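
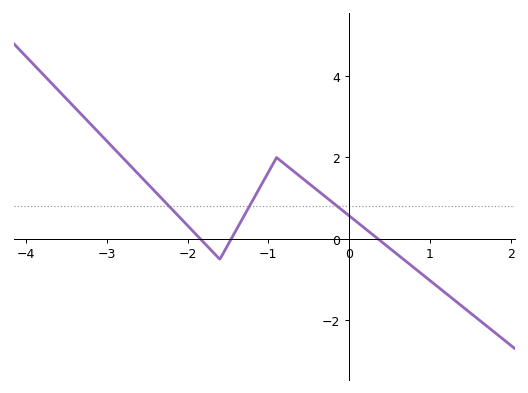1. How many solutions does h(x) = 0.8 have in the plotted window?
3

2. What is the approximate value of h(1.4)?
-1.7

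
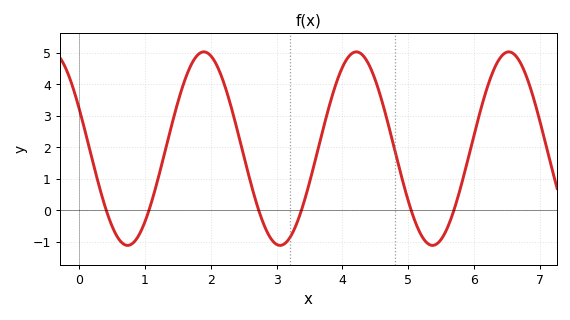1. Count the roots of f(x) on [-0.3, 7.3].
6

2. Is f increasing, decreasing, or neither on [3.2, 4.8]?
neither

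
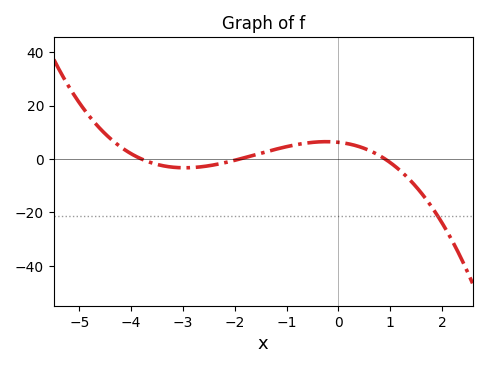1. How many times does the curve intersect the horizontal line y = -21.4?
1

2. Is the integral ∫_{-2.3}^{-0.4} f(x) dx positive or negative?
positive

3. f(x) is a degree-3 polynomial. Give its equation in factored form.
y = -0.96(x + 3.8)(x + 1.9)(x - 0.9)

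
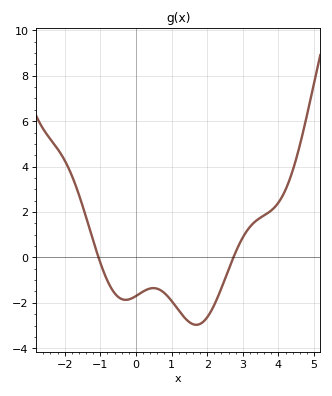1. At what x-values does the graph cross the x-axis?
-1, 2.8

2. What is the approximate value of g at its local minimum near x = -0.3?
-1.8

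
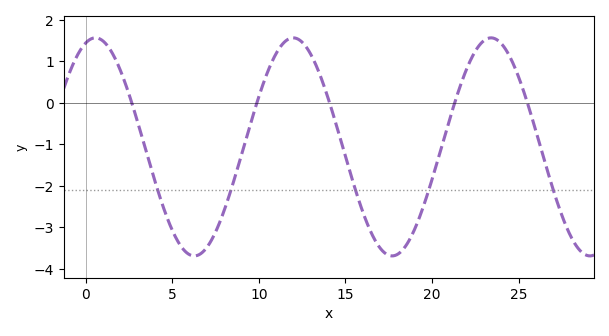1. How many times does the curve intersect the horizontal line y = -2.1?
5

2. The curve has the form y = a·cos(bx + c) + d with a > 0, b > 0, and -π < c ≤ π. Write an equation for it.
y = 2.63cos(0.55x - 0.31) - 1.06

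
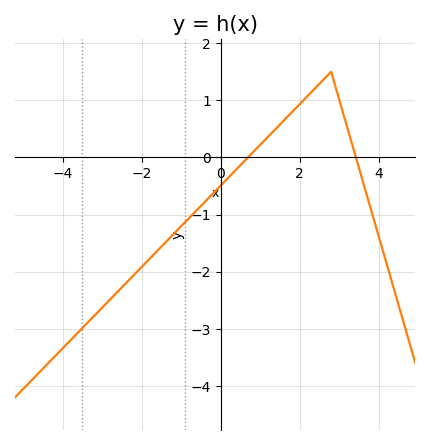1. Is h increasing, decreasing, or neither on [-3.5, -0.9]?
increasing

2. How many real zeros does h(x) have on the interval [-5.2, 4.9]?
2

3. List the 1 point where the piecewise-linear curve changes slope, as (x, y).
(2.8, 1.5)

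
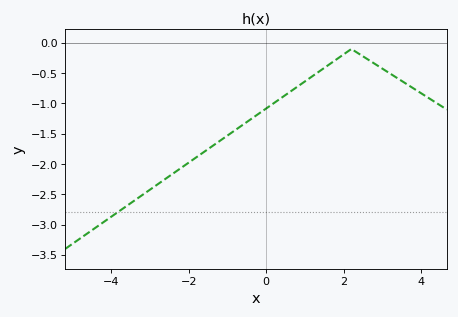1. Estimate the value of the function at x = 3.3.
-0.55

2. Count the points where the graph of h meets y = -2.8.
1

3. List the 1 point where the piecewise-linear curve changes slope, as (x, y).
(2.2, -0.1)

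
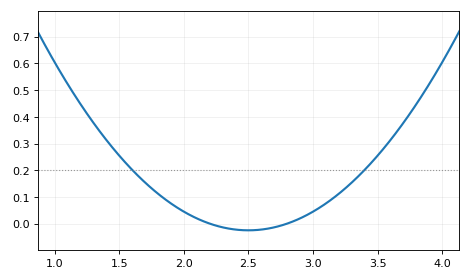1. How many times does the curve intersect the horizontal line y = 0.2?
2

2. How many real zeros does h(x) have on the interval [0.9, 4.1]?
2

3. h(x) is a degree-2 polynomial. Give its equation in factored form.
y = 0.28(x - 2.2)(x - 2.8)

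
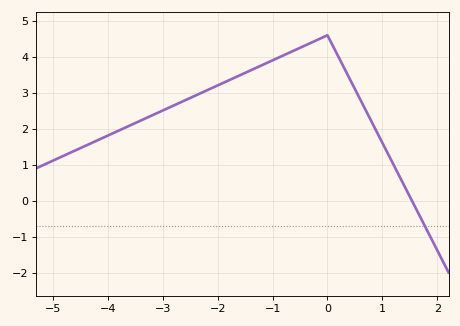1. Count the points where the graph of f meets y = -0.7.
1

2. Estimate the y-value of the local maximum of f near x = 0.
4.6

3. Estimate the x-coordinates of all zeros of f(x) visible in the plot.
1.6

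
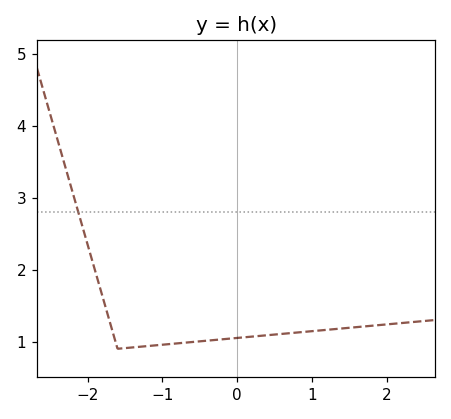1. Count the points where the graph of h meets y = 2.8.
1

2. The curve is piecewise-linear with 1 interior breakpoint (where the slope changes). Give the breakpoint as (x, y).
(-1.6, 0.9)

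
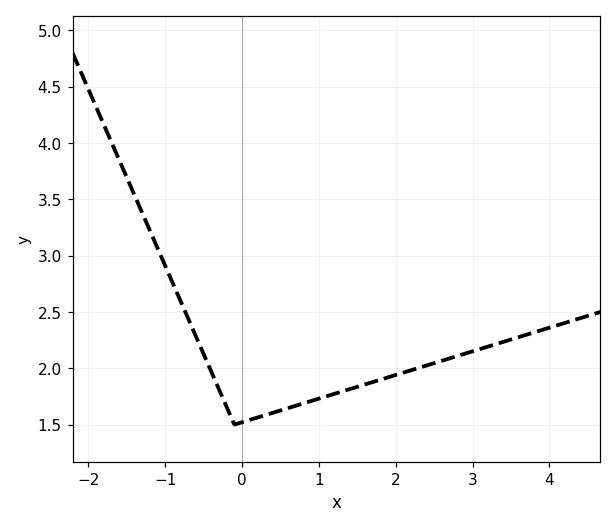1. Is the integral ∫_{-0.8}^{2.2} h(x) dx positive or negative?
positive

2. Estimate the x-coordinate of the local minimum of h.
-0.1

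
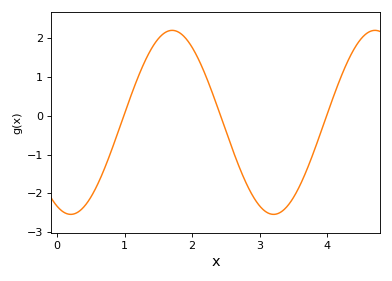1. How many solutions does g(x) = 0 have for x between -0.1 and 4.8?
3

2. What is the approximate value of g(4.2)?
1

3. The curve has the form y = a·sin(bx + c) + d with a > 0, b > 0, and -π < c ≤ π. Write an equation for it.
y = 2.37sin(2.1x - 2) - 0.17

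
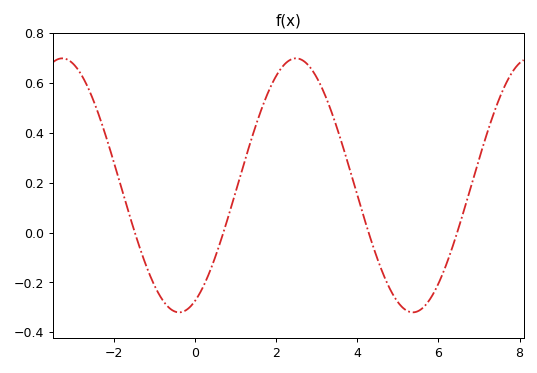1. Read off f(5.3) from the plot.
-0.319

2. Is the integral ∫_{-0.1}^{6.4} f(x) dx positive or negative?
positive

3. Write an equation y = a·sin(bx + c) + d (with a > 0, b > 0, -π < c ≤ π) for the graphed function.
y = 0.51sin(1.09x - 1.14) + 0.19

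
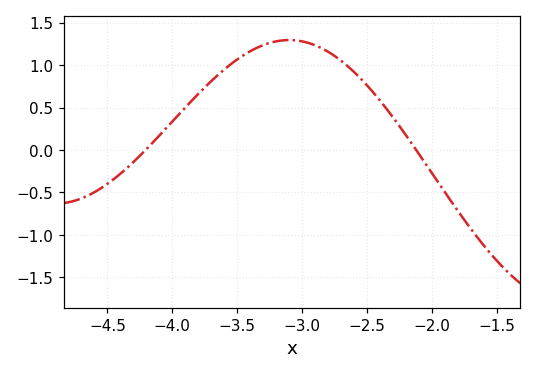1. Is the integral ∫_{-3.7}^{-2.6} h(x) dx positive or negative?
positive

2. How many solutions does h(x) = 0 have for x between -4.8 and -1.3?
2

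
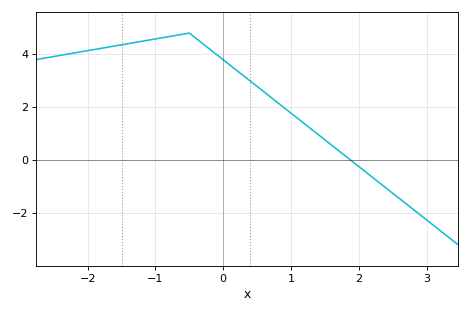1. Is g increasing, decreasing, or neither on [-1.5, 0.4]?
neither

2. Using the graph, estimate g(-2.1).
4.09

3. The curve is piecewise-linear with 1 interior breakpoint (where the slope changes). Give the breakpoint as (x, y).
(-0.5, 4.8)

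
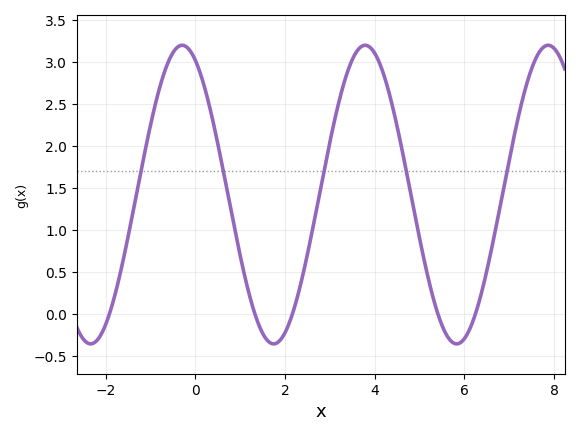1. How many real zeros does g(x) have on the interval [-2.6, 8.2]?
5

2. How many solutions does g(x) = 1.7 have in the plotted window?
5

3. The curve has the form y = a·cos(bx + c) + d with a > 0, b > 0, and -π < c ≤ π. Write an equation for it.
y = 1.78cos(1.5x + 0.45) + 1.42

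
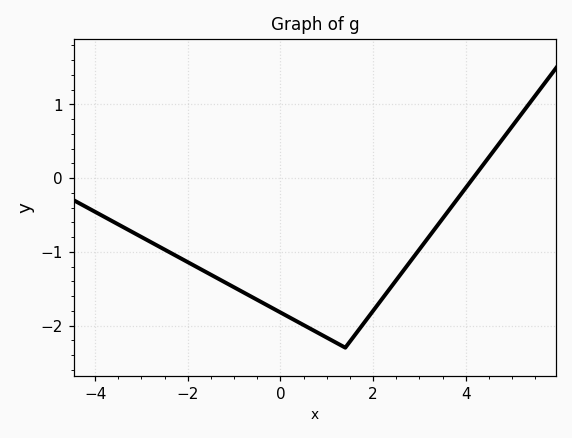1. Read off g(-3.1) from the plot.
-0.765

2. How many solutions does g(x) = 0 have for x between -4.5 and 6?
1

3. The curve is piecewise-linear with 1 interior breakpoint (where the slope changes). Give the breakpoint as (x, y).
(1.4, -2.3)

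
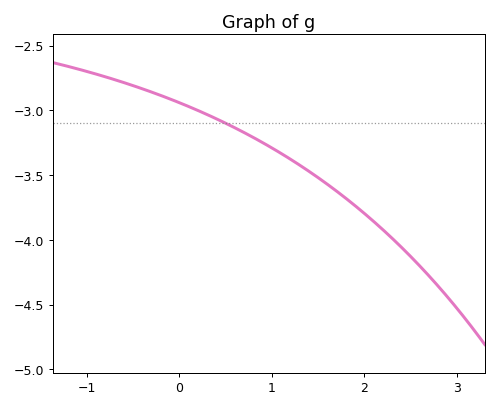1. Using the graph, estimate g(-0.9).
-2.72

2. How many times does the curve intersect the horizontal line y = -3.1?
1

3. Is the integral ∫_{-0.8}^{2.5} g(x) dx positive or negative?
negative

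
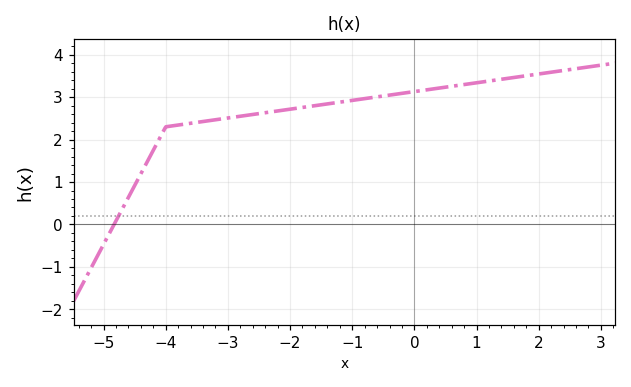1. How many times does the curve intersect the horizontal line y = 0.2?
1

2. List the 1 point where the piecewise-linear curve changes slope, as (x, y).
(-4, 2.3)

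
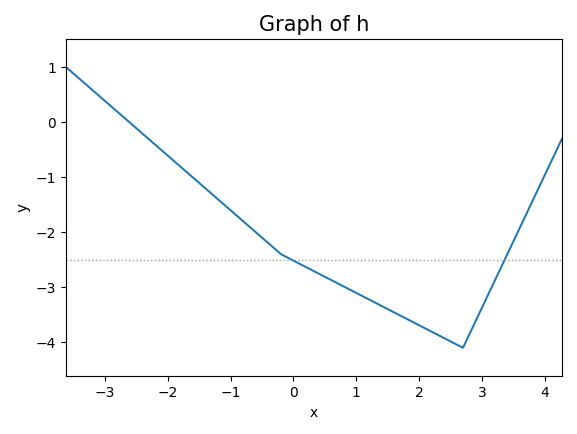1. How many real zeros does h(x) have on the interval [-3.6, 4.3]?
1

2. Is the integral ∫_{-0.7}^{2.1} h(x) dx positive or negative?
negative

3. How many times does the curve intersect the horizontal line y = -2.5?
2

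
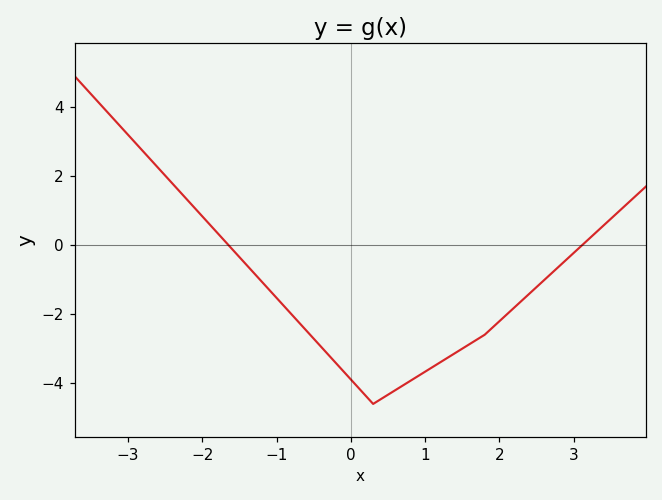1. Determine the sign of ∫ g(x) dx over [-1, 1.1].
negative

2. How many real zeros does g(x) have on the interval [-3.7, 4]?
2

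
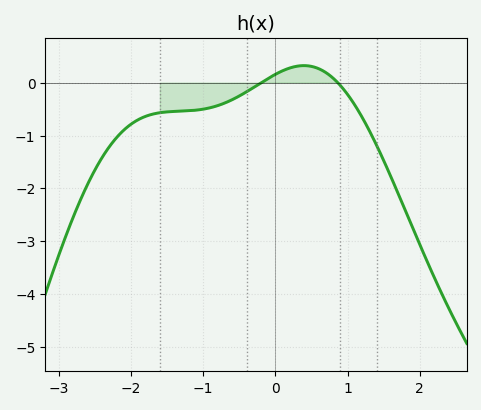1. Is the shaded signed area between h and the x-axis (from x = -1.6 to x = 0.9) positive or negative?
negative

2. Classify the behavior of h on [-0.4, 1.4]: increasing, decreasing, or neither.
neither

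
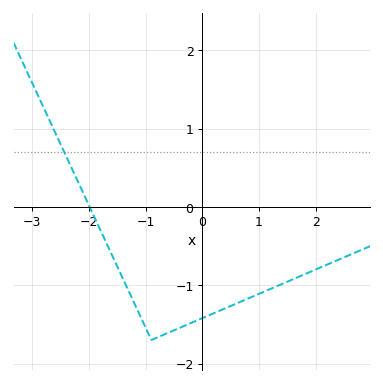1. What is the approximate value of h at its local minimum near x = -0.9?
-1.7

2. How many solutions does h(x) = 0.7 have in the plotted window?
1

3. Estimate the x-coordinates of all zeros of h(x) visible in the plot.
-2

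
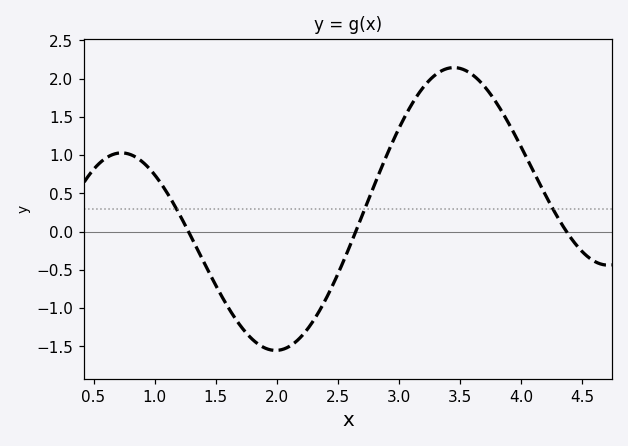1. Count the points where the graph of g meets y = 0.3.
3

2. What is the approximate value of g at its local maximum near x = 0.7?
1.05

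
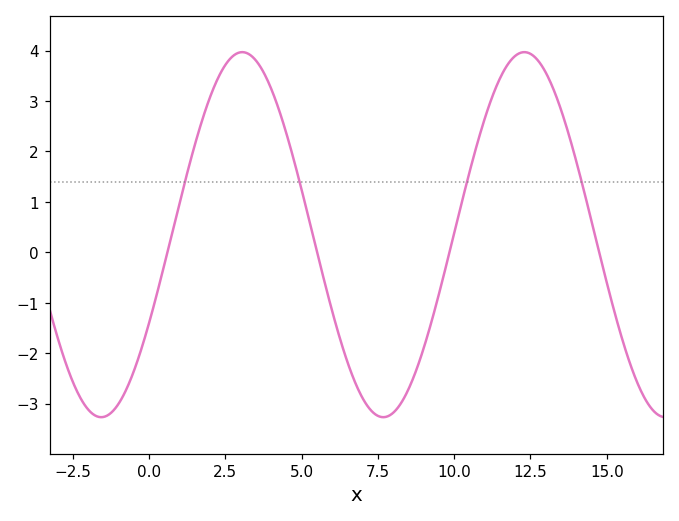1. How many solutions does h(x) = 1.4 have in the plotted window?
4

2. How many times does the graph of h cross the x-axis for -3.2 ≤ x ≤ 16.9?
4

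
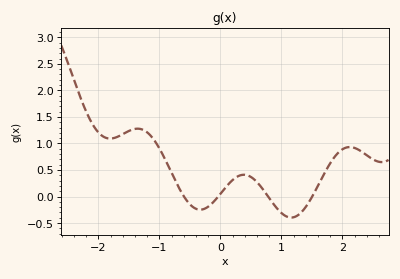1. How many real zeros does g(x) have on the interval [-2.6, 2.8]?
4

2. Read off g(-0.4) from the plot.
-0.23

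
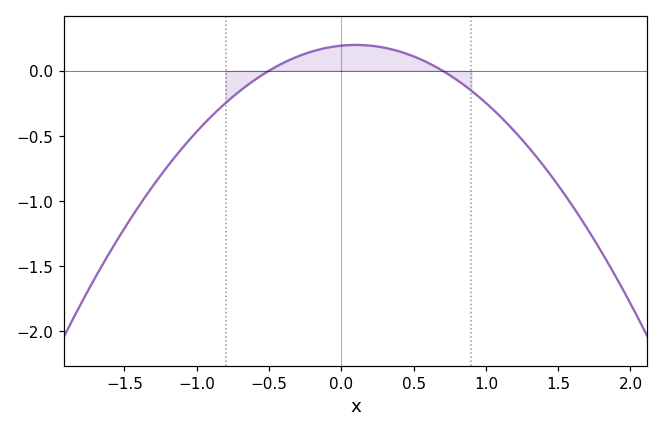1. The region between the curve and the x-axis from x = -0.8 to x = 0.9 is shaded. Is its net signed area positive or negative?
positive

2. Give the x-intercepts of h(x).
-0.5, 0.7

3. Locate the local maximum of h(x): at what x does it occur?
0.1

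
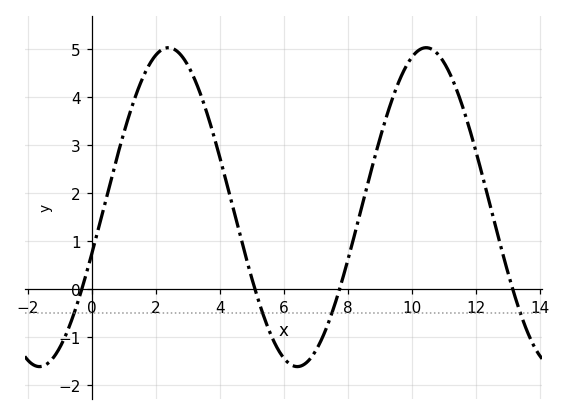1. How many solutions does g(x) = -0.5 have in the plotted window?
4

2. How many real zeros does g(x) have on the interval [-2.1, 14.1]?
4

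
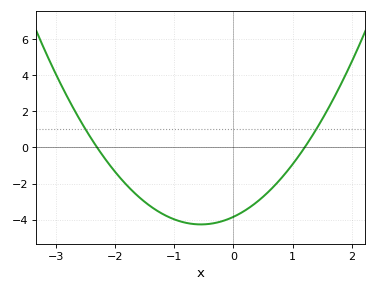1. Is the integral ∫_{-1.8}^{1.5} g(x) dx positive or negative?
negative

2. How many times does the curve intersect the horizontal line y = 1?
2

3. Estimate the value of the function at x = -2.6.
1.58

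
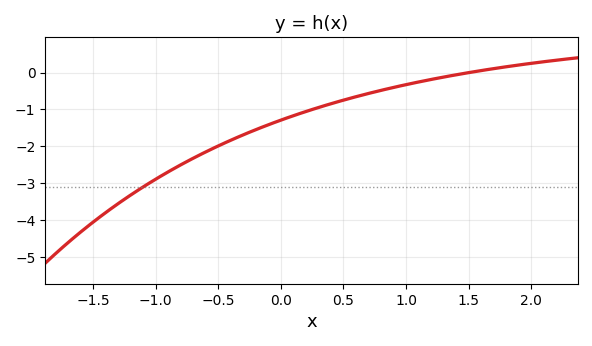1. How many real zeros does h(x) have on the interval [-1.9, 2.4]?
1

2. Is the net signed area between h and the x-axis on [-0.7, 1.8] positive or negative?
negative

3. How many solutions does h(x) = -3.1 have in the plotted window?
1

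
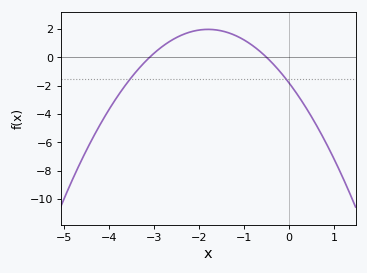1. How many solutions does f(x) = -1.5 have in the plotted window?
2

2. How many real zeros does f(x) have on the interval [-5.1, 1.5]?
2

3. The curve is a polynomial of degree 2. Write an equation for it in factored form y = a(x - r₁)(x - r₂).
y = -1.17(x + 3.1)(x + 0.5)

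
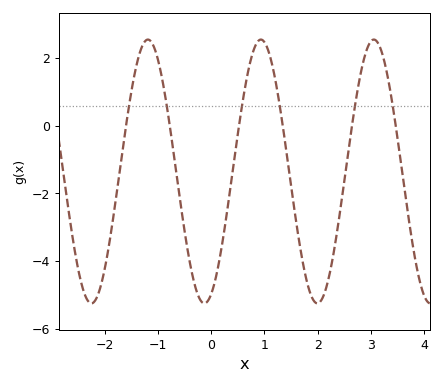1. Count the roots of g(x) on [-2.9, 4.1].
6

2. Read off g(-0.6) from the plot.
-2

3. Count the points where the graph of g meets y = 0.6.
6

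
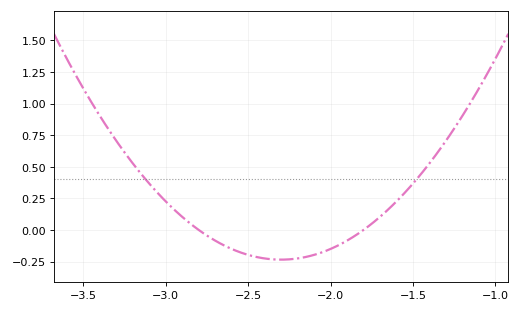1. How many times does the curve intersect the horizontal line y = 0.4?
2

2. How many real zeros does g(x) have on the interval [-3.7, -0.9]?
2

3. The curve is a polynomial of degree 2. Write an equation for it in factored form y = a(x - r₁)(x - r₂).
y = 0.94(x + 2.8)(x + 1.8)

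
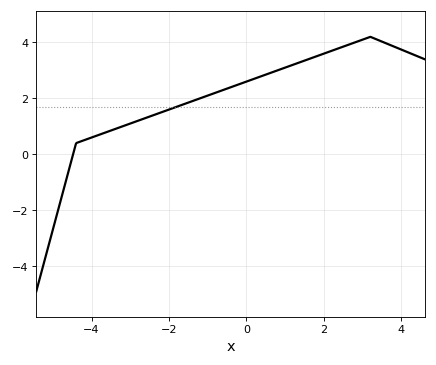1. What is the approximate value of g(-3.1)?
1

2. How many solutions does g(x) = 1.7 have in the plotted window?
1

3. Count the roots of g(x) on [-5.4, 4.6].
1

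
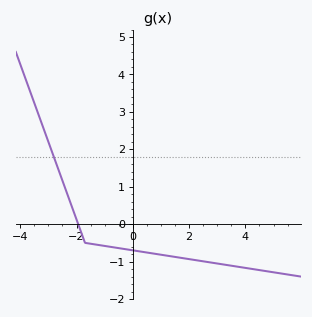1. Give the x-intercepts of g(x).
-1.94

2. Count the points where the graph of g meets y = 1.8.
1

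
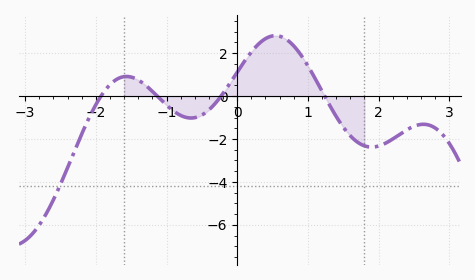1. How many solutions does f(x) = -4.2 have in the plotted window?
1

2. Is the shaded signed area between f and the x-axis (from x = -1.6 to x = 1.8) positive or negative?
positive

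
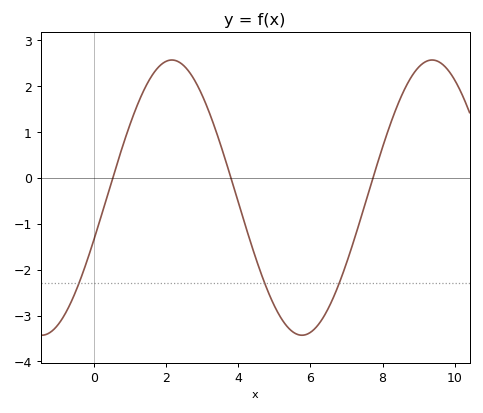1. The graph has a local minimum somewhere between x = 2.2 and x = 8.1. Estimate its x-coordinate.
5.8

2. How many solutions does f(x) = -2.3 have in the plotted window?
3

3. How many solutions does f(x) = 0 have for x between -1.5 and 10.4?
3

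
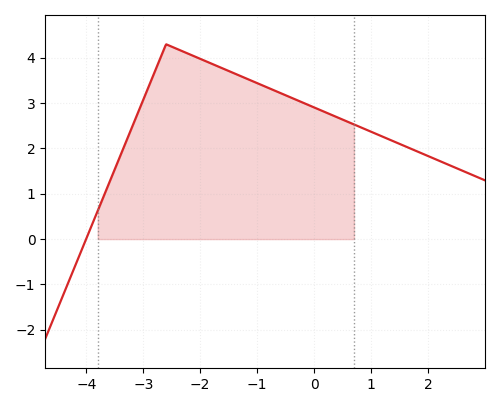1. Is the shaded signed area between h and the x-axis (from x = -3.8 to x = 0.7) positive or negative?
positive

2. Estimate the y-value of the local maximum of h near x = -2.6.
4.3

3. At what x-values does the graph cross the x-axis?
-4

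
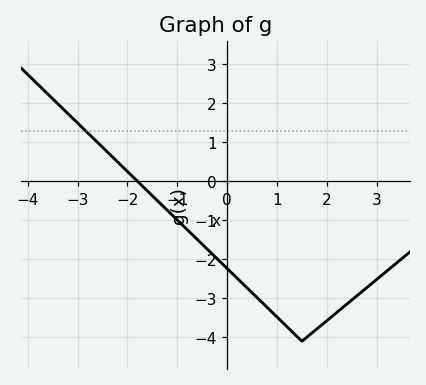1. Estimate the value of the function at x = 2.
-3.6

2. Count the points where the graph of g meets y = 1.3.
1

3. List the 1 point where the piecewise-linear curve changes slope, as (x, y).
(1.5, -4.1)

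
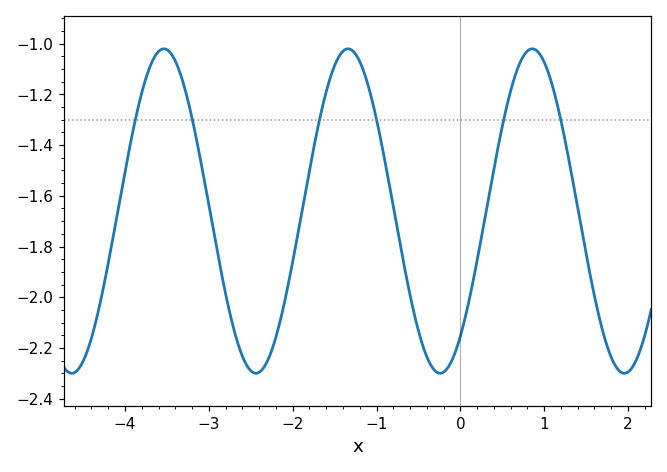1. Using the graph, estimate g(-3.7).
-1.08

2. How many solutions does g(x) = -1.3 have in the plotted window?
6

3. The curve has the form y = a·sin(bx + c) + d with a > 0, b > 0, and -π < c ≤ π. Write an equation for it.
y = 0.64sin(2.9x - 0.88) - 1.66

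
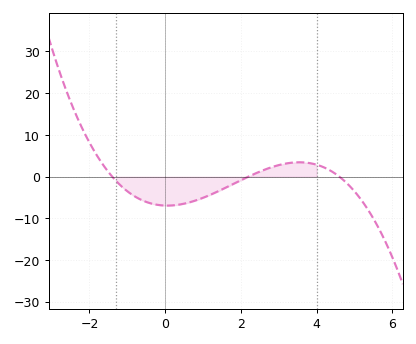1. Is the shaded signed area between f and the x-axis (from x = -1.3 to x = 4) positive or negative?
negative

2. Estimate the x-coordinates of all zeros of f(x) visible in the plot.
-1.4, 2.2, 4.6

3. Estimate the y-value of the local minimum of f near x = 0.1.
-7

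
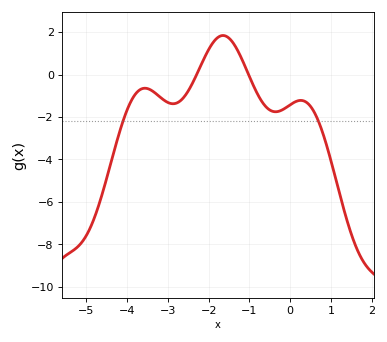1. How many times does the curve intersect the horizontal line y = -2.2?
2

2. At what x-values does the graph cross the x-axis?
-2.29, -1.02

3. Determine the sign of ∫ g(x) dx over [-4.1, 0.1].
negative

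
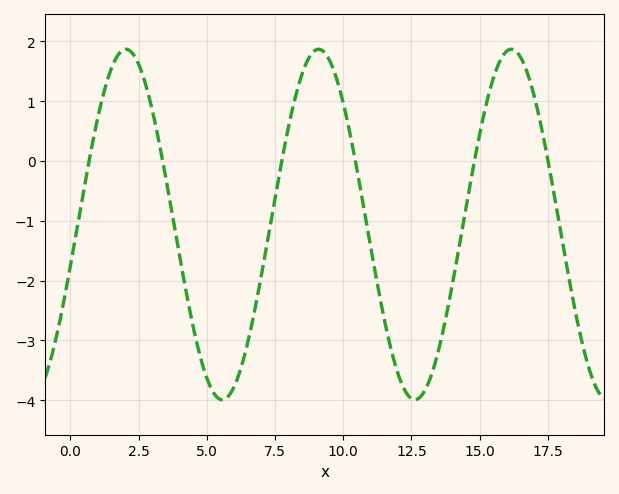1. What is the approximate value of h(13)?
-3.8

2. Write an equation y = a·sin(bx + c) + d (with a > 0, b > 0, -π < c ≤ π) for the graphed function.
y = 2.93sin(0.89x - 0.24) - 1.06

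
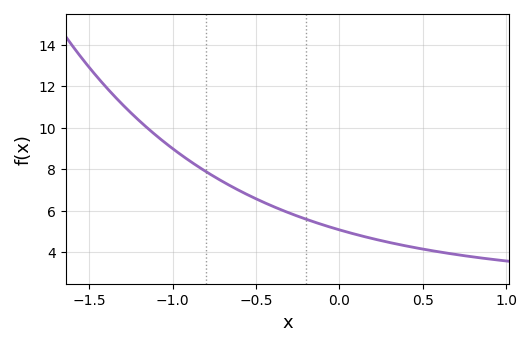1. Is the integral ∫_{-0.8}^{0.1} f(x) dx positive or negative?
positive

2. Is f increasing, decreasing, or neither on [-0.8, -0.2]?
decreasing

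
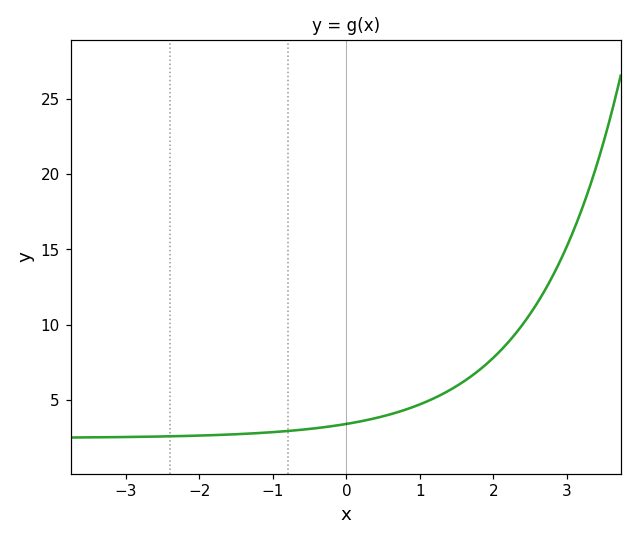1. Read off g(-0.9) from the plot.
3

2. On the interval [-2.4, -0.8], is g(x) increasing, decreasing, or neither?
increasing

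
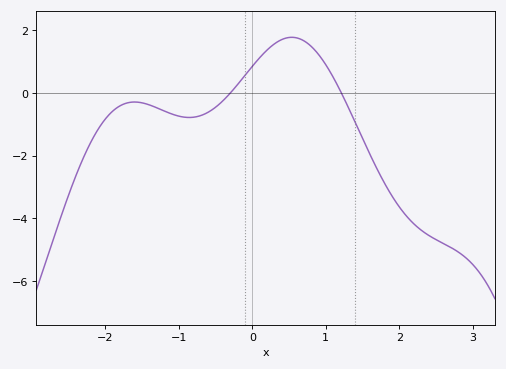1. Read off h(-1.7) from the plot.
-0.32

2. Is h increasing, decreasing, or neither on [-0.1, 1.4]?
neither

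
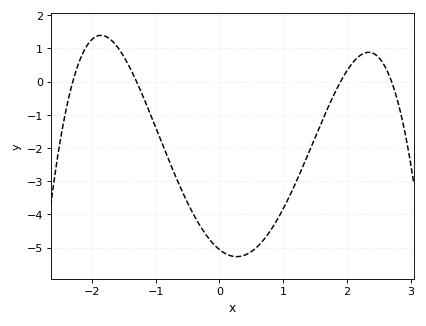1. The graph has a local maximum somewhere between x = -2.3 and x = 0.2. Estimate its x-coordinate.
-1.9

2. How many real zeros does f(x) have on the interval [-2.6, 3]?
4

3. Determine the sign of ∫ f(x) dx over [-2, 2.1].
negative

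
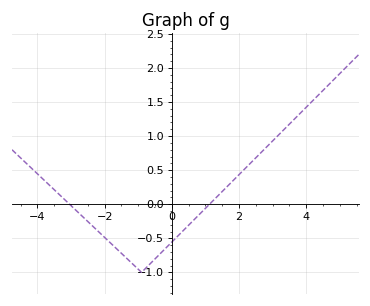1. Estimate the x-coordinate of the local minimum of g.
-0.8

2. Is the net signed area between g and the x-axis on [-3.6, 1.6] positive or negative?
negative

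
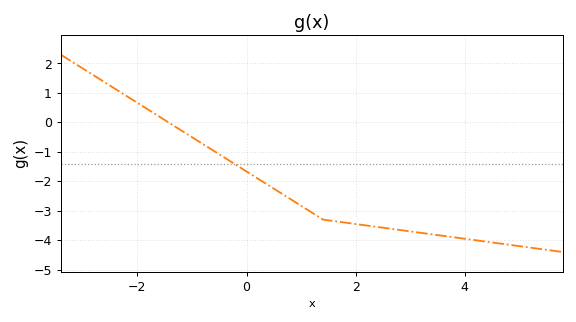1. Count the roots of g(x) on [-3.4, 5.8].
1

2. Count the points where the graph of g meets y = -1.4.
1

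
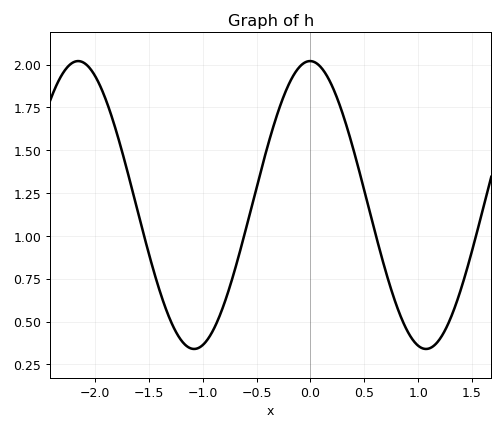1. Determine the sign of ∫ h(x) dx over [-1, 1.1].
positive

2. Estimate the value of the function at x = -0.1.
1.98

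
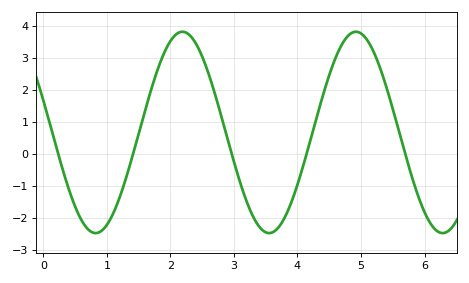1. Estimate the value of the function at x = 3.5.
-2.46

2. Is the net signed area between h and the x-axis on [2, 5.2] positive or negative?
positive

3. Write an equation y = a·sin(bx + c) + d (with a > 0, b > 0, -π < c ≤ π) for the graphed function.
y = 3.15sin(2.3x + 2.82) + 0.67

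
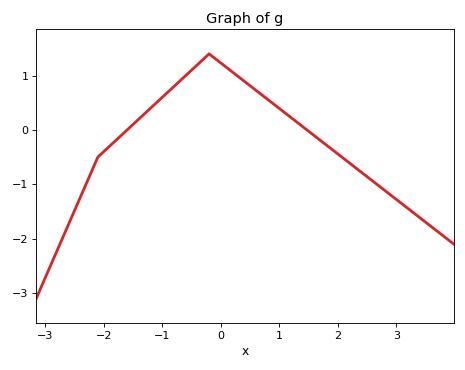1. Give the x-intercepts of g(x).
-1.6, 1.47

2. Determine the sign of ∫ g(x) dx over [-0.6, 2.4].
positive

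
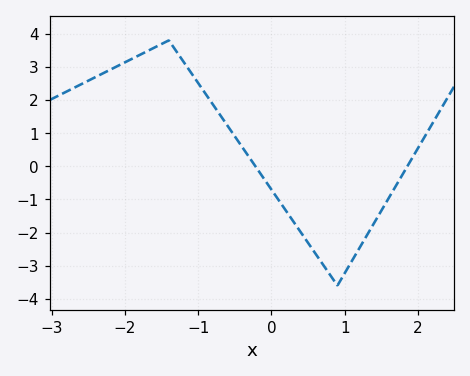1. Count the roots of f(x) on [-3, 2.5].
2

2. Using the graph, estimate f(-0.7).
1.55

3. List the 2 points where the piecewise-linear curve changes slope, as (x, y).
(-1.4, 3.8); (0.9, -3.6)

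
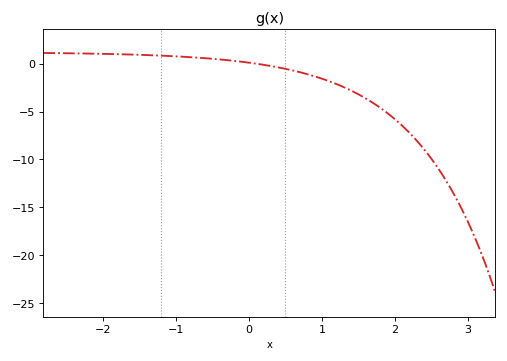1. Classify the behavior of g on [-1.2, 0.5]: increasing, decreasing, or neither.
decreasing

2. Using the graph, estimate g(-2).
1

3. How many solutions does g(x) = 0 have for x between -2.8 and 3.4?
1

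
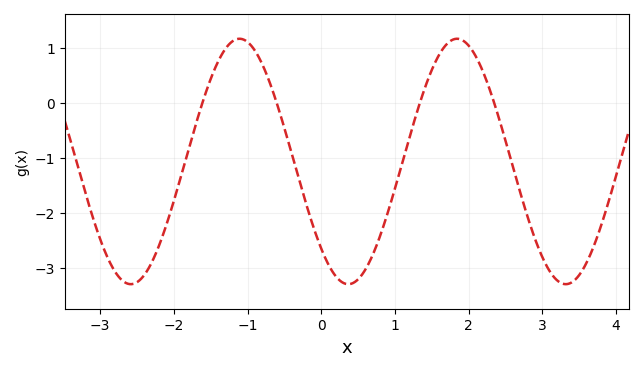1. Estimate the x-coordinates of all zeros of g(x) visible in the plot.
-1.6, -0.6, 1.4, 2.4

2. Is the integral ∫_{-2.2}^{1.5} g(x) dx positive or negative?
negative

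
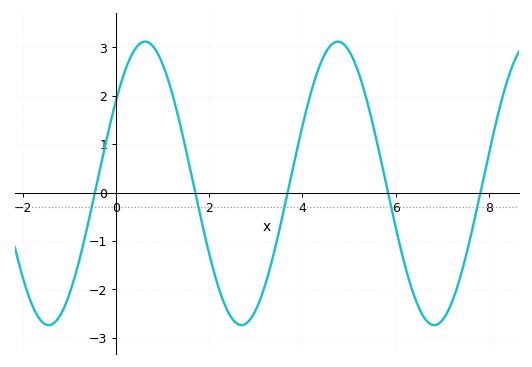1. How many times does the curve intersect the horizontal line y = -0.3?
5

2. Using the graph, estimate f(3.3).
-1.6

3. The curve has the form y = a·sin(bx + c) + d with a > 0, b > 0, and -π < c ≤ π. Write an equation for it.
y = 2.93sin(1.5x + 0.62) + 0.19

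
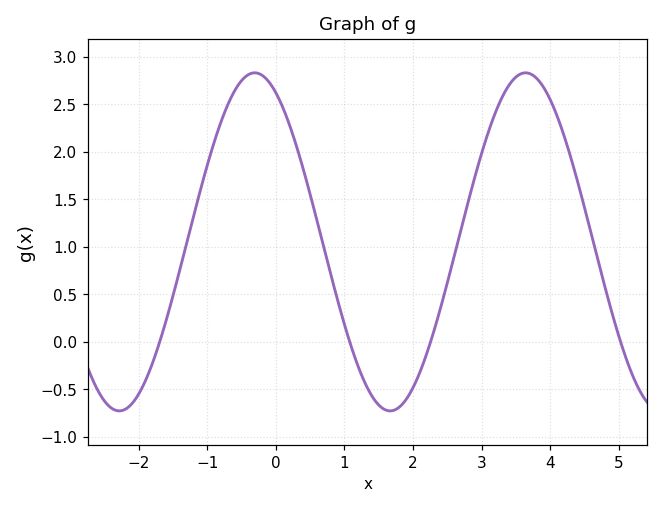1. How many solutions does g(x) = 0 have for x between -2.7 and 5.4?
4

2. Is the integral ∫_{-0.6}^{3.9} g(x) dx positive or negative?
positive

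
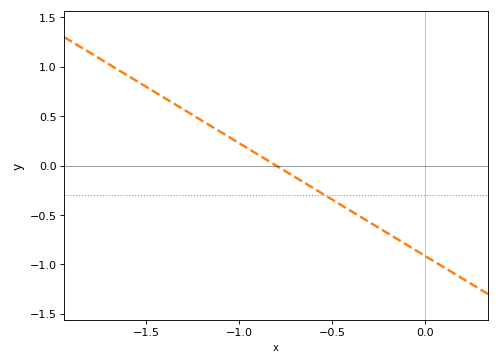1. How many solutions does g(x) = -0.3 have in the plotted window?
1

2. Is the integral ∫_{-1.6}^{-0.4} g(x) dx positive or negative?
positive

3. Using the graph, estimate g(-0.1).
-0.8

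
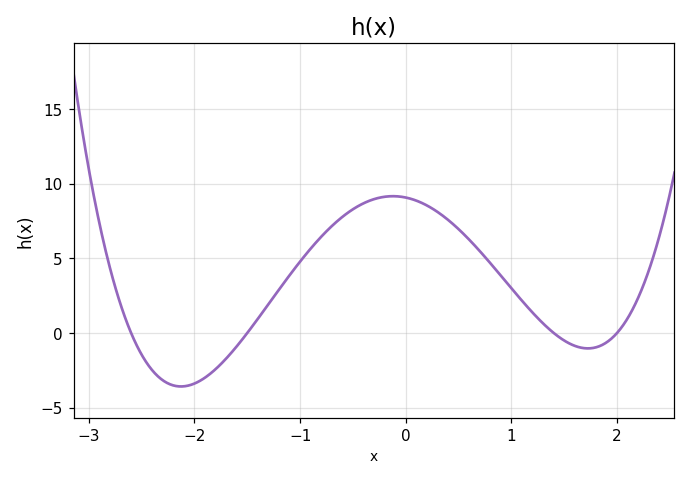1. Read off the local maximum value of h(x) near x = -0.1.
9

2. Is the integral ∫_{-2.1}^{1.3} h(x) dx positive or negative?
positive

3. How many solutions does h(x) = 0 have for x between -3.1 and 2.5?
4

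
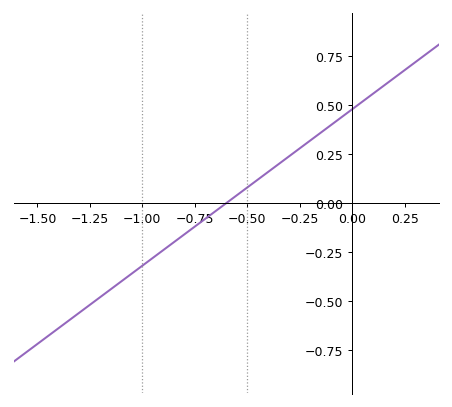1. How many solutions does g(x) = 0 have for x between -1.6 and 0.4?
1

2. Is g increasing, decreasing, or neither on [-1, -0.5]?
increasing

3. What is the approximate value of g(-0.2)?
0.32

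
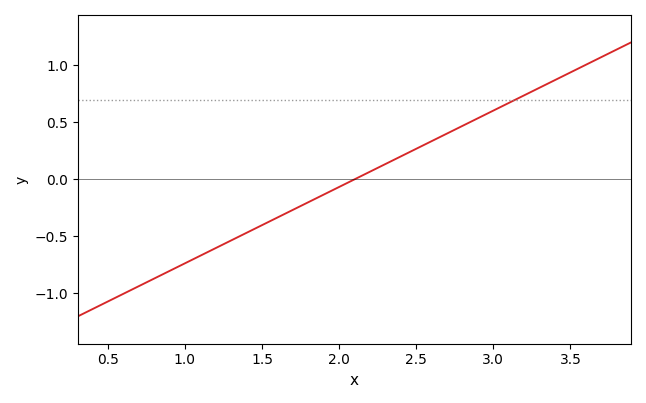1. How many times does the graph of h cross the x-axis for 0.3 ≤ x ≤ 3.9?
1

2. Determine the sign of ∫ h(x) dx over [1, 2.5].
negative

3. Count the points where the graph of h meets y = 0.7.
1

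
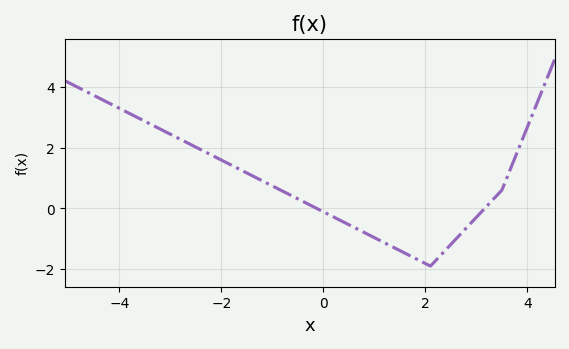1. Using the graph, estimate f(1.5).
-1.4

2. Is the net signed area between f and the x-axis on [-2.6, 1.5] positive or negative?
positive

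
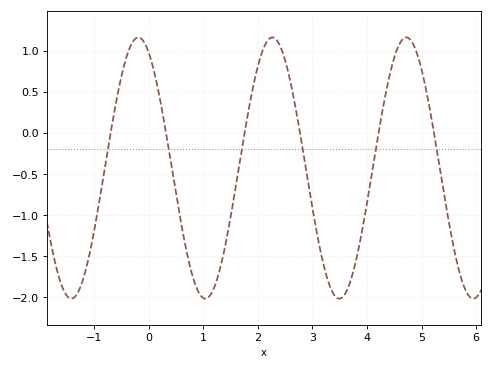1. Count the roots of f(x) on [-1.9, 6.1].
6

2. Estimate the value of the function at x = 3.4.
-1.97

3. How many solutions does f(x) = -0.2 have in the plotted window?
6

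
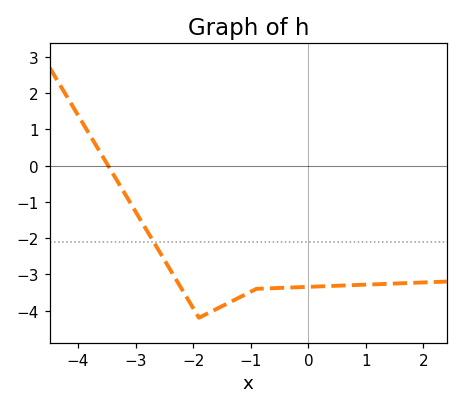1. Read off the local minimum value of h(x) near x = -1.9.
-4.2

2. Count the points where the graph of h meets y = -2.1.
1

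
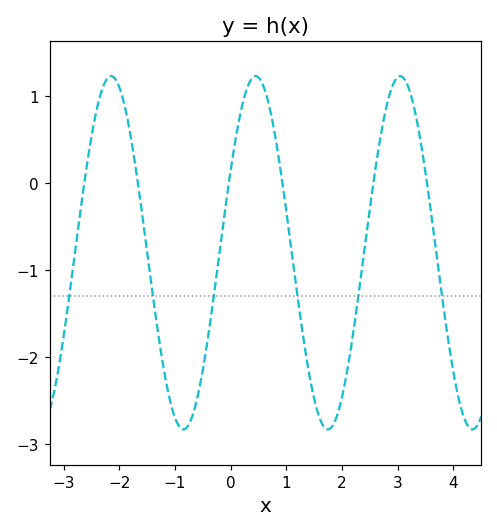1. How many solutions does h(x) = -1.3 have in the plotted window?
6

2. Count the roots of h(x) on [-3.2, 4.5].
6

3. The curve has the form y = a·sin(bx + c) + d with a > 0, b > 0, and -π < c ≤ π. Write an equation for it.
y = 2.03sin(2.4x + 0.48) - 0.8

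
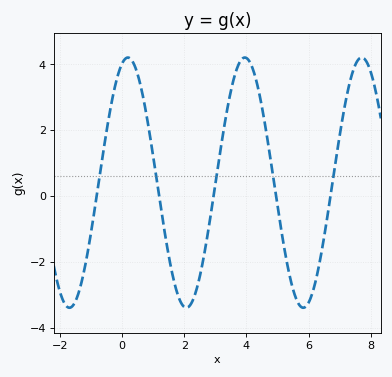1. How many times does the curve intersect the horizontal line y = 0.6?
5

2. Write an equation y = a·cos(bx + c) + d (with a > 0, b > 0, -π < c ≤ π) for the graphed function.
y = 3.8cos(1.7x - 0.31) + 0.41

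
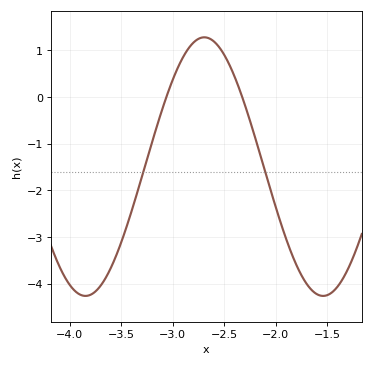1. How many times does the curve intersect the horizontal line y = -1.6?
2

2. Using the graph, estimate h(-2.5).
0.9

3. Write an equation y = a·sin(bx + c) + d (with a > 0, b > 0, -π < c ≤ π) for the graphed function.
y = 2.77sin(2.7x + 2.6) - 1.49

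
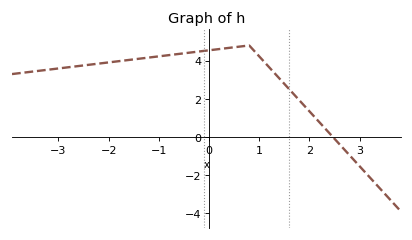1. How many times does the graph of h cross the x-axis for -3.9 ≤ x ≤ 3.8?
1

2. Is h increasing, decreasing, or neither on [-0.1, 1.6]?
neither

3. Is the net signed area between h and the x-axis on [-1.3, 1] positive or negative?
positive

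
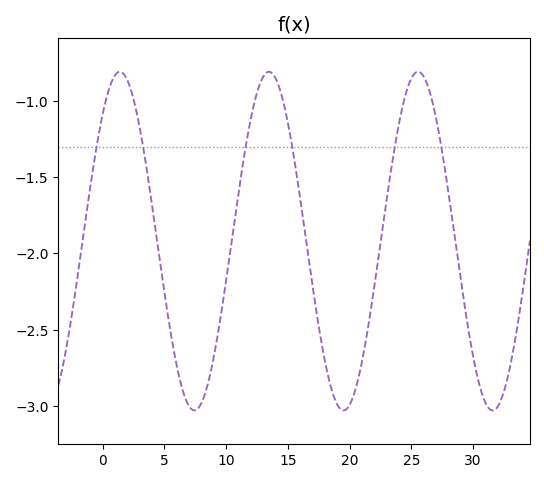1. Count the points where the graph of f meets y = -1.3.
6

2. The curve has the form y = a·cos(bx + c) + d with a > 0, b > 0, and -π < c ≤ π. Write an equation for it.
y = 1.11cos(0.52x - 0.72) - 1.92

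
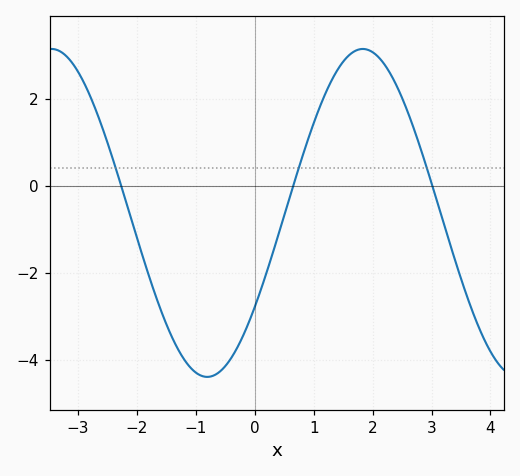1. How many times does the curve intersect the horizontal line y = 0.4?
3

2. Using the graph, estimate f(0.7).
0.201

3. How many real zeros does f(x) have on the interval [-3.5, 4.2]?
3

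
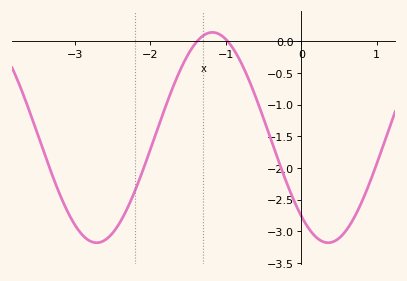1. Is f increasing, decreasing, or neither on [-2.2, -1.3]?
increasing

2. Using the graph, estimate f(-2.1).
-2.05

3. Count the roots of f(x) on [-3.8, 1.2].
2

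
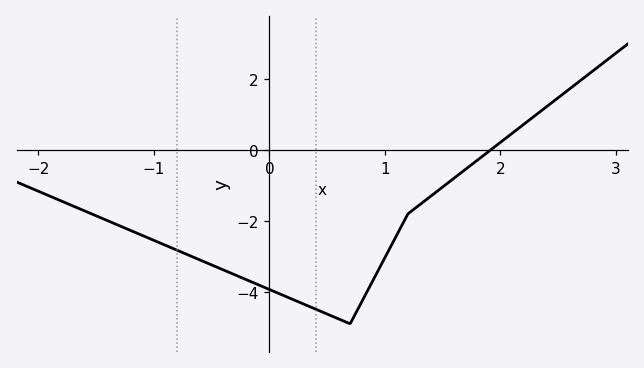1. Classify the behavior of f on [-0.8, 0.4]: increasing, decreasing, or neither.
decreasing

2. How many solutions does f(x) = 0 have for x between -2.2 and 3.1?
1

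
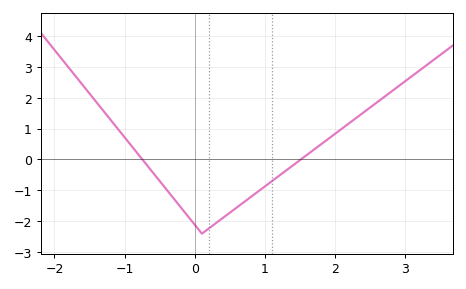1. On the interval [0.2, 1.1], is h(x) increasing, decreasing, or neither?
increasing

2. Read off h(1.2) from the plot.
-0.5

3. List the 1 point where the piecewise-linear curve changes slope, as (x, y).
(0.1, -2.4)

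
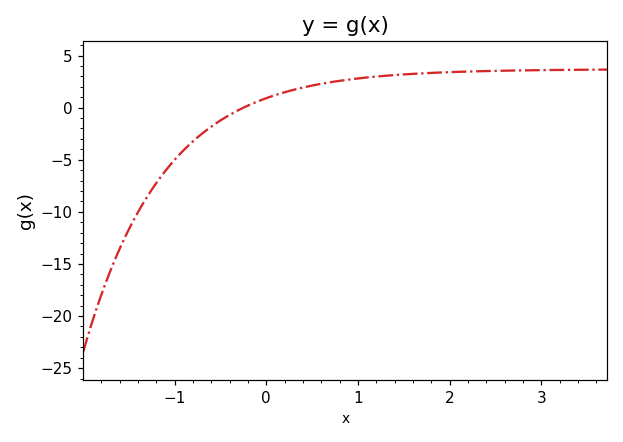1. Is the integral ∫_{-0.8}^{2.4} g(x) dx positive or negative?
positive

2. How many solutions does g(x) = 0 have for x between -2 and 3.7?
1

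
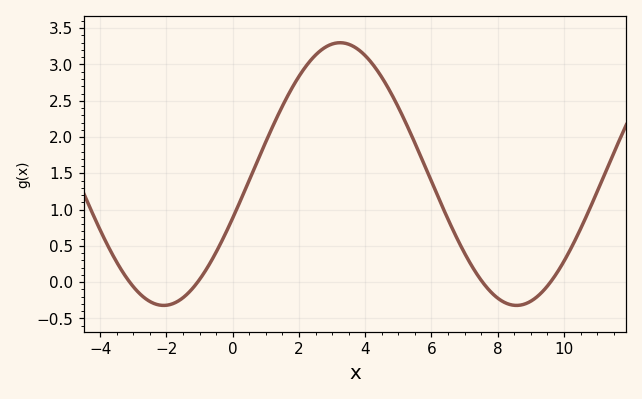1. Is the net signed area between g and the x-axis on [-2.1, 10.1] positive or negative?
positive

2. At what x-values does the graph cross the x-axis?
-3.11, -1.06, 7.54, 9.59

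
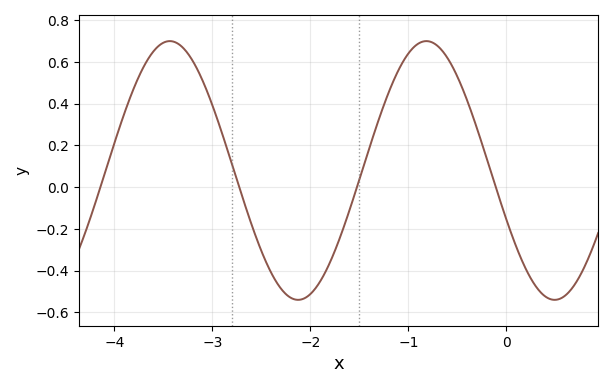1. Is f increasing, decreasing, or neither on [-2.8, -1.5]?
neither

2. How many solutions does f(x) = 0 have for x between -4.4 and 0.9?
4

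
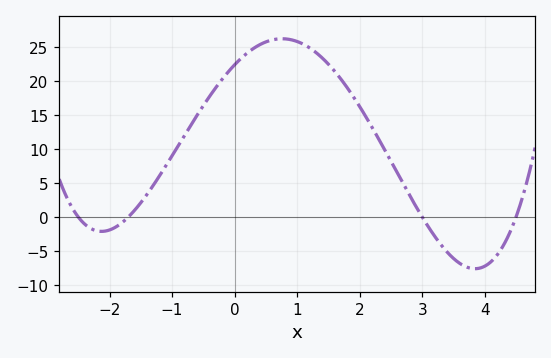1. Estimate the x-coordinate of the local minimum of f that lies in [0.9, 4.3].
3.8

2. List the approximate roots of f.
-2.6, -1.6, 3, 4.4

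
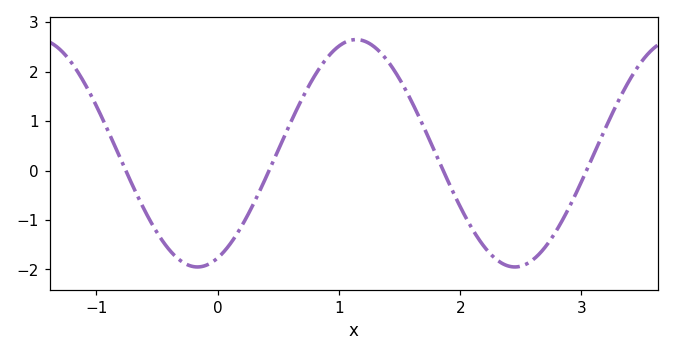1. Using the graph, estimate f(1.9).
-0.217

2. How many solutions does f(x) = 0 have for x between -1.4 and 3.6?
4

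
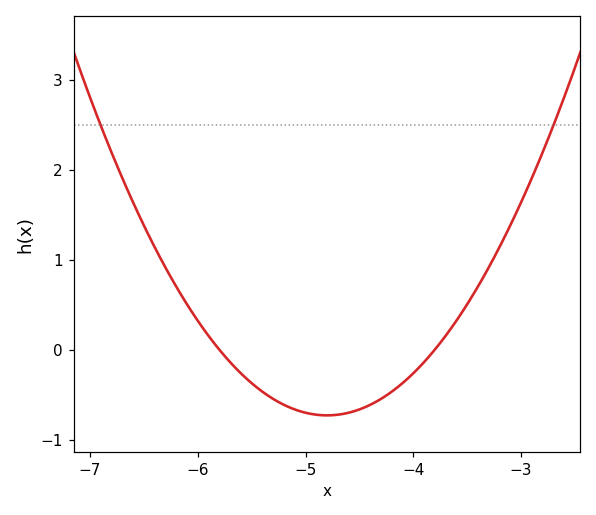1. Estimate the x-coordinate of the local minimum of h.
-4.8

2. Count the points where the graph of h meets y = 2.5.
2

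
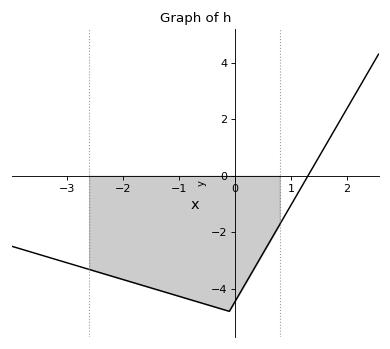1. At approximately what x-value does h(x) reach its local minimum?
-0.1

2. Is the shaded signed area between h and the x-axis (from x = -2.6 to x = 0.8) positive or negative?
negative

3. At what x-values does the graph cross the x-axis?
1.3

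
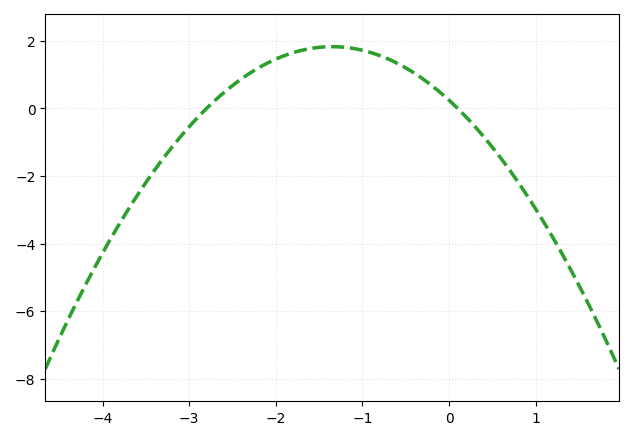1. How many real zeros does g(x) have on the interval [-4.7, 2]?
2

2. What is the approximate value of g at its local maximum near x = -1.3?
1.8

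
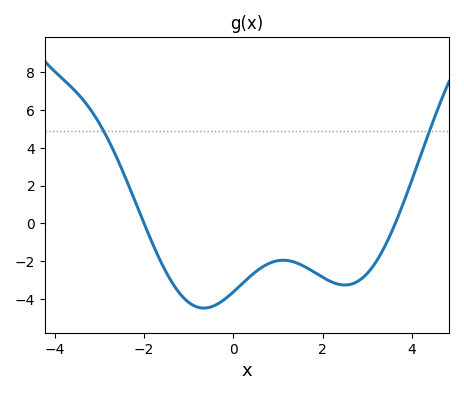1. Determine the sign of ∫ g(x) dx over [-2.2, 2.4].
negative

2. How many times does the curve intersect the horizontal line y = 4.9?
2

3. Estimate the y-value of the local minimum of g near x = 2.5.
-3.2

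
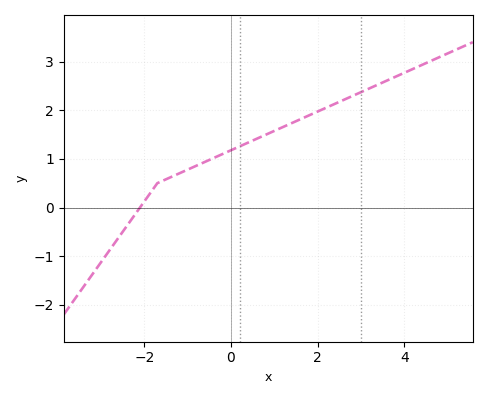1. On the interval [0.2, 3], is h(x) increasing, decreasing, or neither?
increasing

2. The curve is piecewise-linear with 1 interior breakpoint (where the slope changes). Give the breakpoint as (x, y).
(-1.7, 0.5)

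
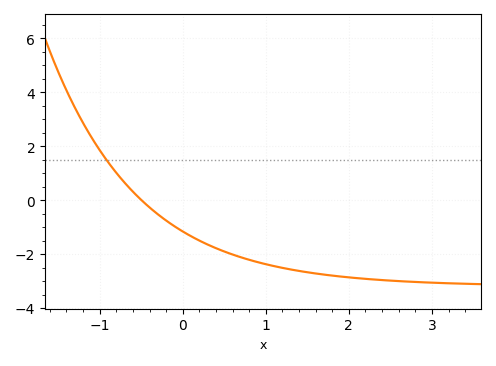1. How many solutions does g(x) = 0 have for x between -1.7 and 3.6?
1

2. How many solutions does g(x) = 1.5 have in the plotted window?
1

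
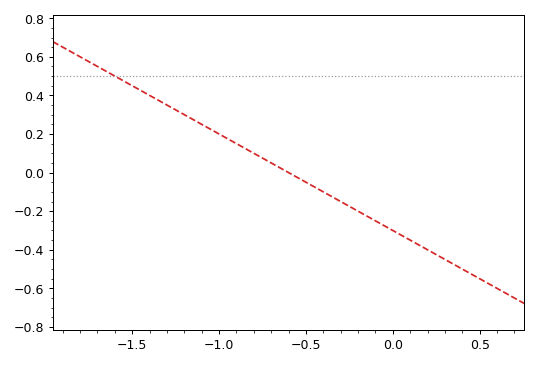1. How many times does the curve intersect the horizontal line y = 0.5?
1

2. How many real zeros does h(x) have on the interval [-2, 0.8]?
1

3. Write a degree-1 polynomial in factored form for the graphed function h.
y = -0.5(x + 0.6)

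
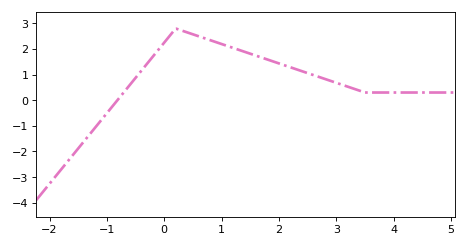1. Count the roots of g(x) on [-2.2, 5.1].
1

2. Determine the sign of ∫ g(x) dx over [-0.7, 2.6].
positive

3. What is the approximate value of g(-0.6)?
0.6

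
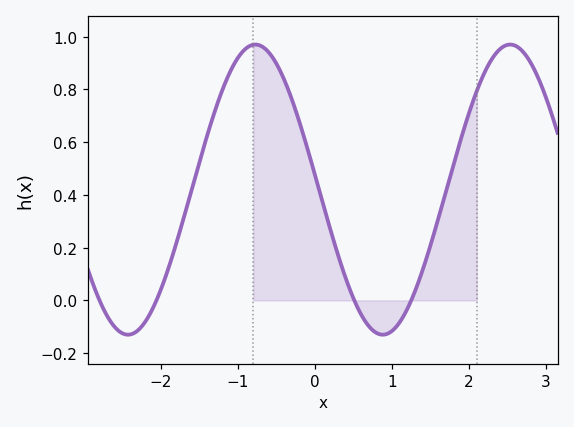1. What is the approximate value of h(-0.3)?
0.76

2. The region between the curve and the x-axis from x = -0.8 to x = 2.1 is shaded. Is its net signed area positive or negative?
positive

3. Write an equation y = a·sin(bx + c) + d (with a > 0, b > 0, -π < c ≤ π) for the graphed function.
y = 0.55sin(1.9x + 3) + 0.42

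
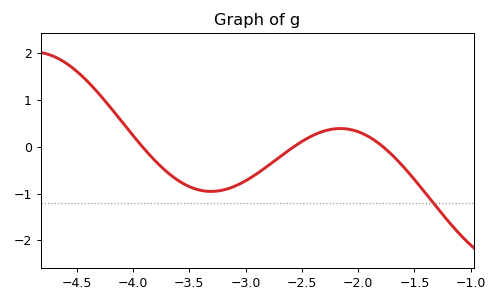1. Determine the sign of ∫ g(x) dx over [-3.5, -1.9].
negative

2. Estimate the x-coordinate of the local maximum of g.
-2.16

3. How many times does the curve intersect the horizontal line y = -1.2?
1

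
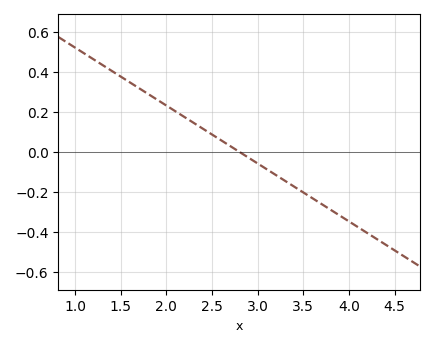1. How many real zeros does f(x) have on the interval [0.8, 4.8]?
1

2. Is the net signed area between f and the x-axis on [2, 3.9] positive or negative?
negative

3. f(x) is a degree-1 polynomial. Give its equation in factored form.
y = -0.29(x - 2.8)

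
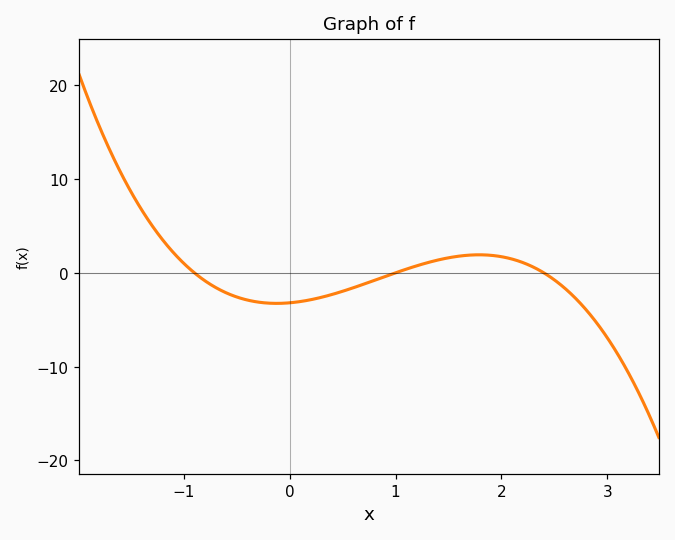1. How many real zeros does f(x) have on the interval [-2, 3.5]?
3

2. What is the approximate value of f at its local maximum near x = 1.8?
1.92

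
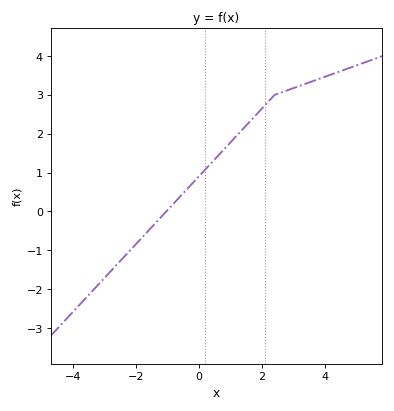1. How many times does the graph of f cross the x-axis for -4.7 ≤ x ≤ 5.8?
1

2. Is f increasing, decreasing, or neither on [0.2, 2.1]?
increasing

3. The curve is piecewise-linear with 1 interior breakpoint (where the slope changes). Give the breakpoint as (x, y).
(2.4, 3)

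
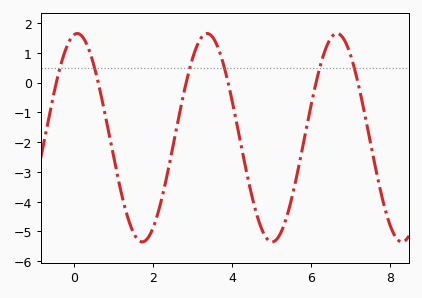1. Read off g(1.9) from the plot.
-5.14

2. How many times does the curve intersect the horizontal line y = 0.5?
6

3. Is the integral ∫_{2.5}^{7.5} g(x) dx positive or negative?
negative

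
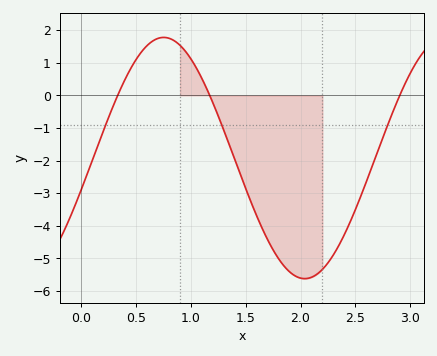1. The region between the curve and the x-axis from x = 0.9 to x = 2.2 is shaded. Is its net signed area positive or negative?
negative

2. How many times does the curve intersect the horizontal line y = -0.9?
3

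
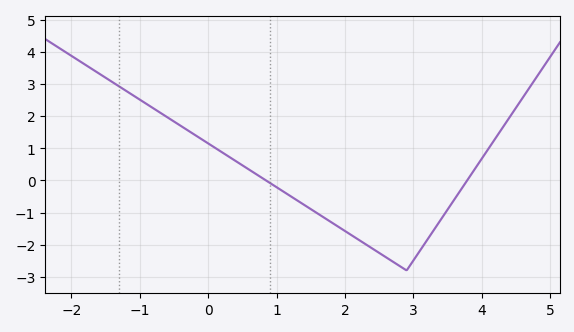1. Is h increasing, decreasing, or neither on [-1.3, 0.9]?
decreasing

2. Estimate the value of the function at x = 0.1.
1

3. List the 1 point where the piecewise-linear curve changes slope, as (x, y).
(2.9, -2.8)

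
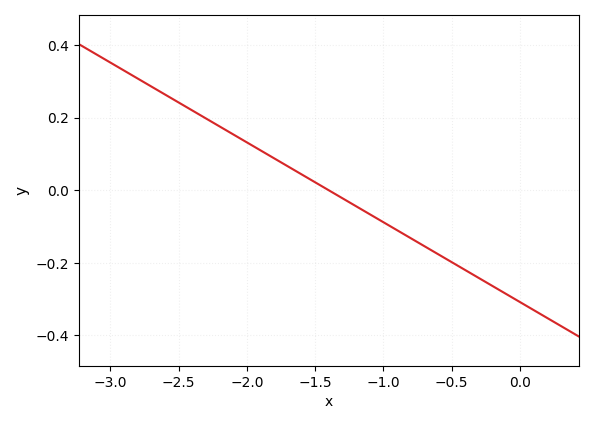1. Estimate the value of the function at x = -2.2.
0.18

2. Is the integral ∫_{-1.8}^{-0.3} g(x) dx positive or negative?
negative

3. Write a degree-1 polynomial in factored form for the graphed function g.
y = -0.22(x + 1.4)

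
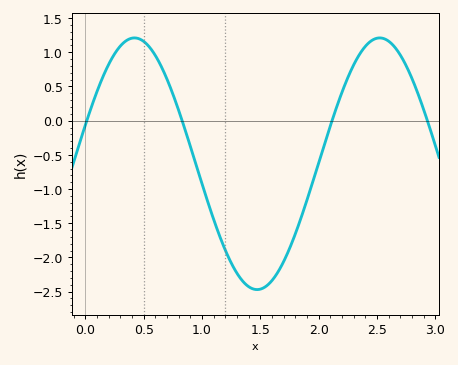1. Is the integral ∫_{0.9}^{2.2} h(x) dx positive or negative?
negative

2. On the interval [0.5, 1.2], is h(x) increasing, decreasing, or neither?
decreasing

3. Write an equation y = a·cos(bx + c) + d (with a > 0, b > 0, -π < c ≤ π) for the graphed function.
y = 1.84cos(3x - 1.3) - 0.63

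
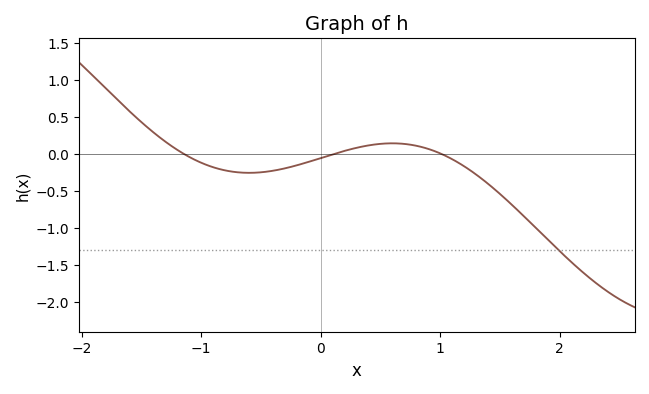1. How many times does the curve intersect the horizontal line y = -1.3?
1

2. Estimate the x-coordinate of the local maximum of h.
0.599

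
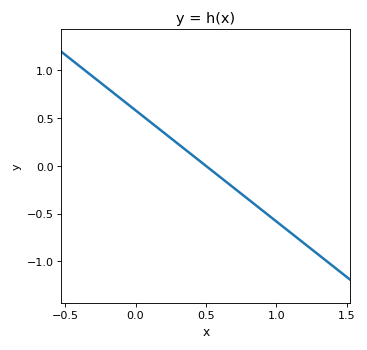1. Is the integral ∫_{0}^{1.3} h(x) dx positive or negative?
negative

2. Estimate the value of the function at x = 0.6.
-0.1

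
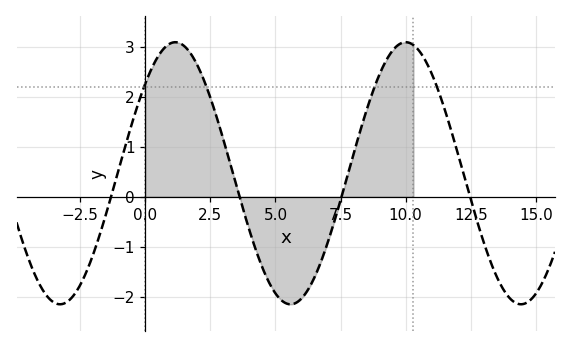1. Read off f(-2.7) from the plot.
-1.94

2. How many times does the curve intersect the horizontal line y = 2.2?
4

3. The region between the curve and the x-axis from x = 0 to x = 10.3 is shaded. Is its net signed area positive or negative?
positive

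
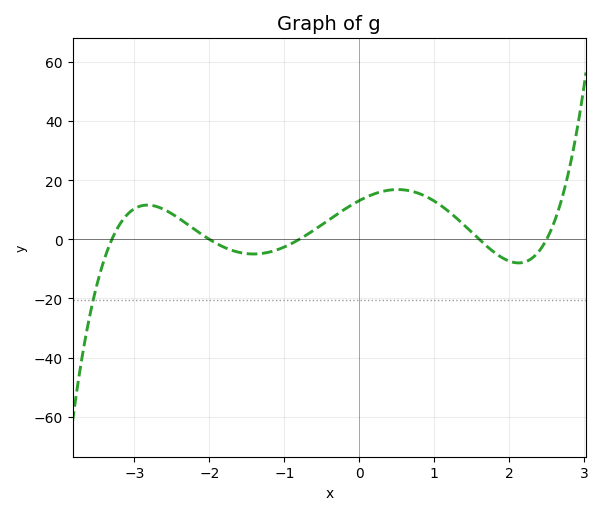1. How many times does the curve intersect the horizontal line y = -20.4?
1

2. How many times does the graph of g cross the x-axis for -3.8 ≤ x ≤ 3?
5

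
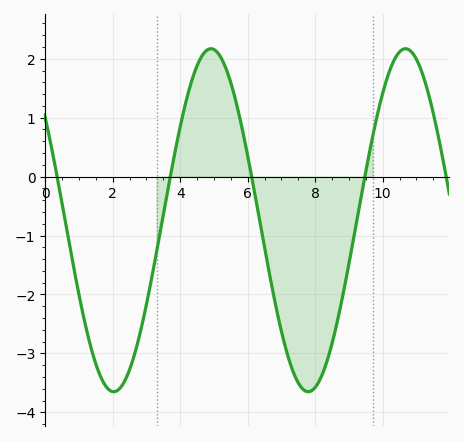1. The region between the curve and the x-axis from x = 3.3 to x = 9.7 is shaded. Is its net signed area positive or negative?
negative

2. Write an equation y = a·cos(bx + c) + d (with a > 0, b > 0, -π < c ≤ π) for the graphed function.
y = 2.91cos(1.1x + 0.93) - 0.74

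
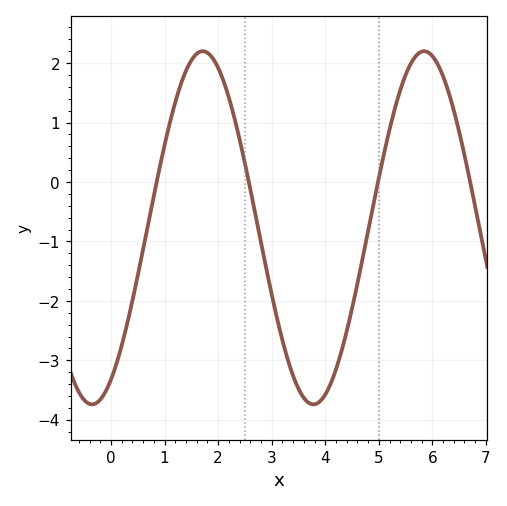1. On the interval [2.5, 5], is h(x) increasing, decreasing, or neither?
neither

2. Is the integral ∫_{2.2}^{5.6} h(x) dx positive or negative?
negative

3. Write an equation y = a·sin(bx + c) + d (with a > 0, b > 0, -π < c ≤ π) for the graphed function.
y = 2.97sin(1.52x - 1.03) - 0.77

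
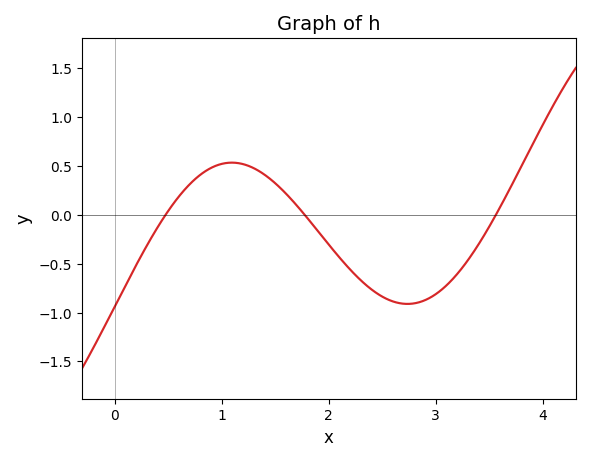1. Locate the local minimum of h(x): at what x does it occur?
2.7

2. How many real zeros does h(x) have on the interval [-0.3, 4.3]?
3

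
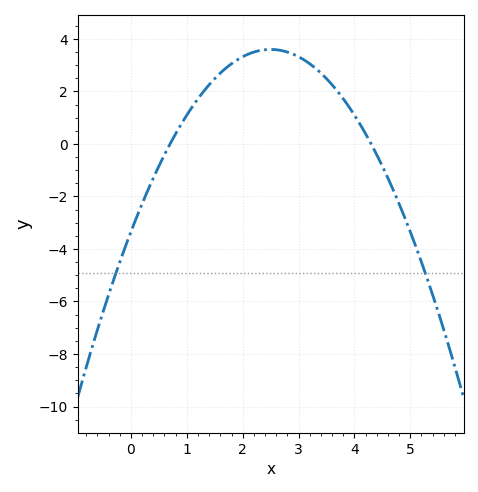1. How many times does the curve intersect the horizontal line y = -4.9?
2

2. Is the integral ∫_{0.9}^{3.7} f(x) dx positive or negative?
positive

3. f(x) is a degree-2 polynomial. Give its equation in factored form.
y = -1.11(x - 0.7)(x - 4.3)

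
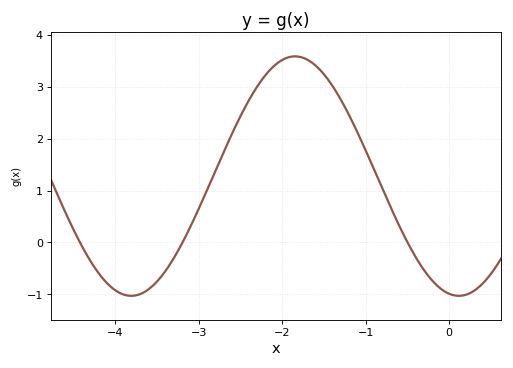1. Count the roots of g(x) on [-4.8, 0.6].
3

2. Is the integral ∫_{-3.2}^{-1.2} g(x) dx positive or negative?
positive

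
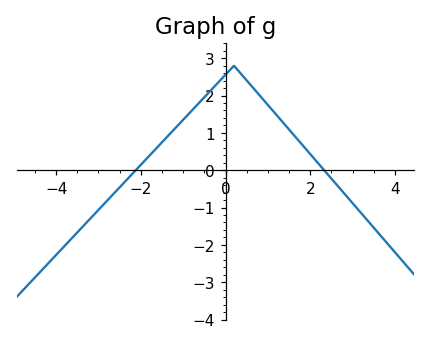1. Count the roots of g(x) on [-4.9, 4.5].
2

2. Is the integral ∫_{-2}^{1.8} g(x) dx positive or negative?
positive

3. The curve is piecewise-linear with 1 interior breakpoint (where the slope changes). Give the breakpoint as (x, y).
(0.2, 2.8)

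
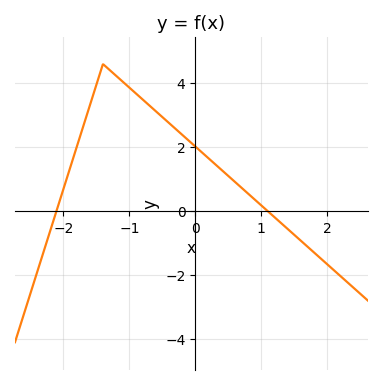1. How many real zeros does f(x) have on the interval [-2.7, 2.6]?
2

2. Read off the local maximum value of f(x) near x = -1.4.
4.6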